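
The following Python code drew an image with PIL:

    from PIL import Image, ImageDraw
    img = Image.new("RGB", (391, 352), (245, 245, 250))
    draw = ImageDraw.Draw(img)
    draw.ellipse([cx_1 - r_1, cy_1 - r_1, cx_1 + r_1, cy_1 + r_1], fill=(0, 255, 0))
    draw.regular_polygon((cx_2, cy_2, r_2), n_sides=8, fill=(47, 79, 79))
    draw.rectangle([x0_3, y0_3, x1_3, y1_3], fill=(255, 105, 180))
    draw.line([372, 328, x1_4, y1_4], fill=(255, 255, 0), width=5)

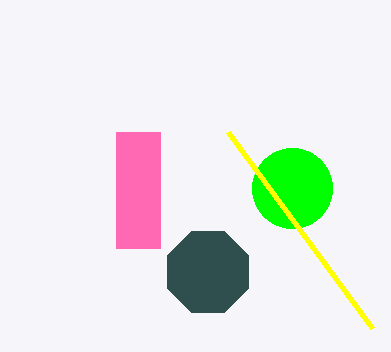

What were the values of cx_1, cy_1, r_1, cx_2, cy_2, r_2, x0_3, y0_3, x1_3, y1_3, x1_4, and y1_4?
cx_1 = 292; cy_1 = 188; r_1 = 40; cx_2 = 208; cy_2 = 272; r_2 = 44; x0_3 = 116; y0_3 = 132; x1_3 = 160; y1_3 = 248; x1_4 = 228; y1_4 = 132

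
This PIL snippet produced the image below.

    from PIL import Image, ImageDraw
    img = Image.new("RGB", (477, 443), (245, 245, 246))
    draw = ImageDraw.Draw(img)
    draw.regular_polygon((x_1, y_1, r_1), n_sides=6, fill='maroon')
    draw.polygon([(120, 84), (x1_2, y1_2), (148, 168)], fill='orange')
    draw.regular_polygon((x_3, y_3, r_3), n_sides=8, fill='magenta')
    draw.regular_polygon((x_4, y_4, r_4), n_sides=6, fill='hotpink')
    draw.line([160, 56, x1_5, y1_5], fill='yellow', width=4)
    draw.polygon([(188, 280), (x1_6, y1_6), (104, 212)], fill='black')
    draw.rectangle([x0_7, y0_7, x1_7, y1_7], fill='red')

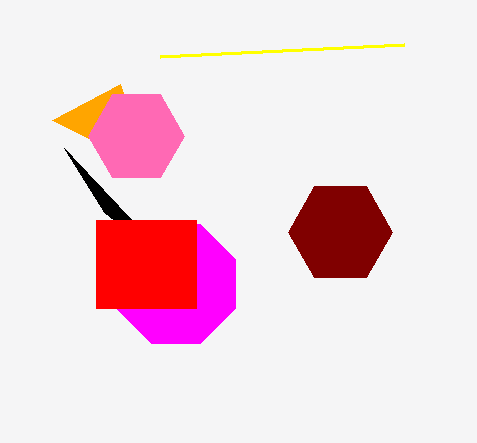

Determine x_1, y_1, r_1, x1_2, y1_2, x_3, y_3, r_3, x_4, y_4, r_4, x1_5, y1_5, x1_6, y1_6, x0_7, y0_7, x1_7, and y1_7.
x_1 = 340, y_1 = 232, r_1 = 52, x1_2 = 52, y1_2 = 120, x_3 = 176, y_3 = 284, r_3 = 64, x_4 = 136, y_4 = 136, r_4 = 48, x1_5 = 404, y1_5 = 44, x1_6 = 64, y1_6 = 148, x0_7 = 96, y0_7 = 220, x1_7 = 196, y1_7 = 308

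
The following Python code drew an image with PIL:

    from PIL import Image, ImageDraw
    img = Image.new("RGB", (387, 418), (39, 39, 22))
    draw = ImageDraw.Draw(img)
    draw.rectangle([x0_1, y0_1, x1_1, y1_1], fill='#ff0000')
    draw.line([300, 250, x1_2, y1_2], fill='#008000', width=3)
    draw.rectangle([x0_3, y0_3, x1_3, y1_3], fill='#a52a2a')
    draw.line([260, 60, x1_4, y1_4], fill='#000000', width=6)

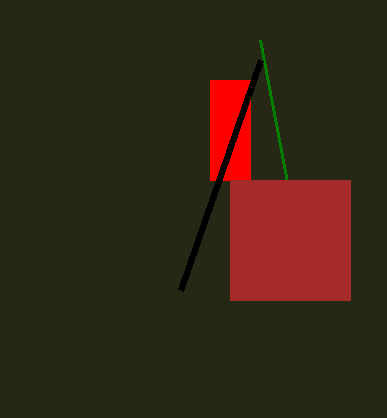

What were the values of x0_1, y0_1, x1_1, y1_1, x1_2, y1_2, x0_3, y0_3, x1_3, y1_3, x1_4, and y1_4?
x0_1 = 210; y0_1 = 80; x1_1 = 250; y1_1 = 180; x1_2 = 260; y1_2 = 40; x0_3 = 230; y0_3 = 180; x1_3 = 350; y1_3 = 300; x1_4 = 180; y1_4 = 290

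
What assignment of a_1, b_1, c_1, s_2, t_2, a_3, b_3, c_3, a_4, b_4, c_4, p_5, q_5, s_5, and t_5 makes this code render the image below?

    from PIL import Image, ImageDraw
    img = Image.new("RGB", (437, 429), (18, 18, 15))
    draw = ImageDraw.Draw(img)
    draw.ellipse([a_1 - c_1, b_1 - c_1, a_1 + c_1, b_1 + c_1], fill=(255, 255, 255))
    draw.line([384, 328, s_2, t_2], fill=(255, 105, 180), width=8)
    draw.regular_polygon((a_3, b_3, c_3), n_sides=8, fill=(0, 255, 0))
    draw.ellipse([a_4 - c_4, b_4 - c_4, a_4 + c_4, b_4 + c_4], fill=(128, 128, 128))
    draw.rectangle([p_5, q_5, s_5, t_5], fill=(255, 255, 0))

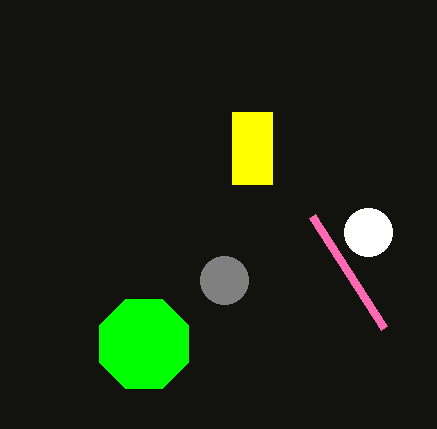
a_1 = 368; b_1 = 232; c_1 = 24; s_2 = 312; t_2 = 216; a_3 = 144; b_3 = 344; c_3 = 48; a_4 = 224; b_4 = 280; c_4 = 24; p_5 = 232; q_5 = 112; s_5 = 272; t_5 = 184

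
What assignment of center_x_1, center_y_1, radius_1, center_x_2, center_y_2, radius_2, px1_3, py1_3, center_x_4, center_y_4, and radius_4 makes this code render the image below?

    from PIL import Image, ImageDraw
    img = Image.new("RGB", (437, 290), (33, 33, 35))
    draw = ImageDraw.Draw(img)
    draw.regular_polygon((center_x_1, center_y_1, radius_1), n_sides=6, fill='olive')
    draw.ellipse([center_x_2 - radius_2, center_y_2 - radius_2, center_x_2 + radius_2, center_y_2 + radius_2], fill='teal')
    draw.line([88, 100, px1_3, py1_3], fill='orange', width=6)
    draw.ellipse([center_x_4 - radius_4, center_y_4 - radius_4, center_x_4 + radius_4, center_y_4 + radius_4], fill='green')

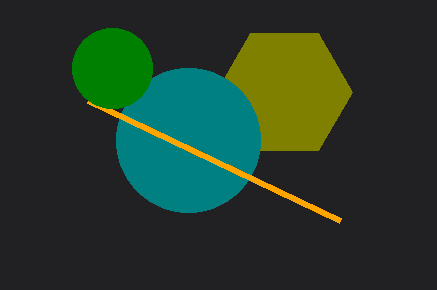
center_x_1 = 284, center_y_1 = 92, radius_1 = 68, center_x_2 = 188, center_y_2 = 140, radius_2 = 72, px1_3 = 340, py1_3 = 220, center_x_4 = 112, center_y_4 = 68, radius_4 = 40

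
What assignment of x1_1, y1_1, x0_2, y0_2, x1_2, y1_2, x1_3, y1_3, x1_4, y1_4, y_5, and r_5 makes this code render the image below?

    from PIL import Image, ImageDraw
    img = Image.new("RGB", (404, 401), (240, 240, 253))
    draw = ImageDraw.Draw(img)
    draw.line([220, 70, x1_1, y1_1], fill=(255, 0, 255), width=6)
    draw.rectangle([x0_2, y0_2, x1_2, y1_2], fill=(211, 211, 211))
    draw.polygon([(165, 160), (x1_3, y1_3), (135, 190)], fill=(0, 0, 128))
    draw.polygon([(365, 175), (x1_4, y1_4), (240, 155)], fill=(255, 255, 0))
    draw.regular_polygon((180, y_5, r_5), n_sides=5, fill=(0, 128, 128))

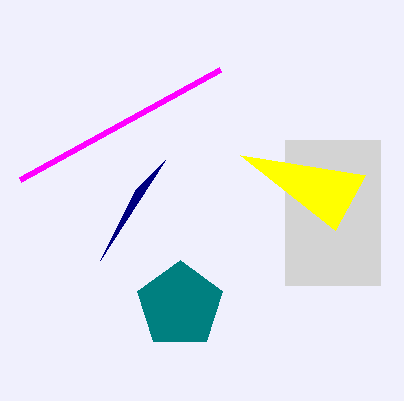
x1_1 = 20; y1_1 = 180; x0_2 = 285; y0_2 = 140; x1_2 = 380; y1_2 = 285; x1_3 = 100; y1_3 = 260; x1_4 = 335; y1_4 = 230; y_5 = 305; r_5 = 45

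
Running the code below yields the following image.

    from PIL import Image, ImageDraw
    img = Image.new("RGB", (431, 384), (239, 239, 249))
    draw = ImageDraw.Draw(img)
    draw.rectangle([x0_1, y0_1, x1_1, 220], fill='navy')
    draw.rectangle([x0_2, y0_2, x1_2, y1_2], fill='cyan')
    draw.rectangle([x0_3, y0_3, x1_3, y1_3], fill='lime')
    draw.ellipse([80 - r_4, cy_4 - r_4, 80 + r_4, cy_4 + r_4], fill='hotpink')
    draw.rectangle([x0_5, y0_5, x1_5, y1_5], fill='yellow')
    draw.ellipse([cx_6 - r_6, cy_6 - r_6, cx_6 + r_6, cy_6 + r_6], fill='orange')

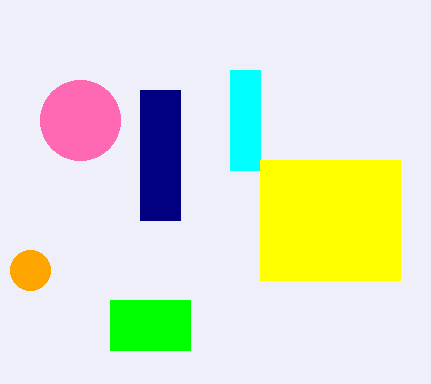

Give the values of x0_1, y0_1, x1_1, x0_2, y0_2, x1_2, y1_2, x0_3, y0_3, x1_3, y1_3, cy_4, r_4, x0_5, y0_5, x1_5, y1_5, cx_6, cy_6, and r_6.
x0_1 = 140, y0_1 = 90, x1_1 = 180, x0_2 = 230, y0_2 = 70, x1_2 = 260, y1_2 = 170, x0_3 = 110, y0_3 = 300, x1_3 = 190, y1_3 = 350, cy_4 = 120, r_4 = 40, x0_5 = 260, y0_5 = 160, x1_5 = 400, y1_5 = 280, cx_6 = 30, cy_6 = 270, r_6 = 20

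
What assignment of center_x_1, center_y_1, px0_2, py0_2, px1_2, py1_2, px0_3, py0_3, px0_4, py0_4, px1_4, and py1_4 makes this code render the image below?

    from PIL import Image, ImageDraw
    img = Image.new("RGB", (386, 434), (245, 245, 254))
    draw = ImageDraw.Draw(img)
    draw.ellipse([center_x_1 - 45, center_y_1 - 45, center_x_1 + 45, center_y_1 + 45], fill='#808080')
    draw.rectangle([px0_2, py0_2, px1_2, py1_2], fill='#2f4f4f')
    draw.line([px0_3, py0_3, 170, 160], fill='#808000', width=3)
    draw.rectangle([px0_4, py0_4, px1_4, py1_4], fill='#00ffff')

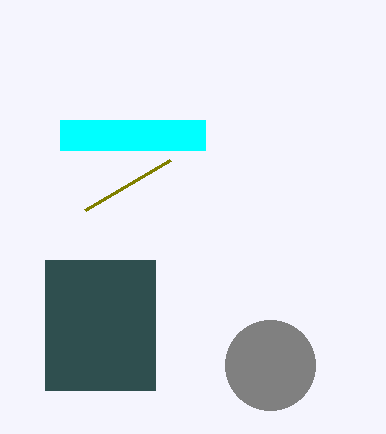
center_x_1 = 270
center_y_1 = 365
px0_2 = 45
py0_2 = 260
px1_2 = 155
py1_2 = 390
px0_3 = 85
py0_3 = 210
px0_4 = 60
py0_4 = 120
px1_4 = 205
py1_4 = 150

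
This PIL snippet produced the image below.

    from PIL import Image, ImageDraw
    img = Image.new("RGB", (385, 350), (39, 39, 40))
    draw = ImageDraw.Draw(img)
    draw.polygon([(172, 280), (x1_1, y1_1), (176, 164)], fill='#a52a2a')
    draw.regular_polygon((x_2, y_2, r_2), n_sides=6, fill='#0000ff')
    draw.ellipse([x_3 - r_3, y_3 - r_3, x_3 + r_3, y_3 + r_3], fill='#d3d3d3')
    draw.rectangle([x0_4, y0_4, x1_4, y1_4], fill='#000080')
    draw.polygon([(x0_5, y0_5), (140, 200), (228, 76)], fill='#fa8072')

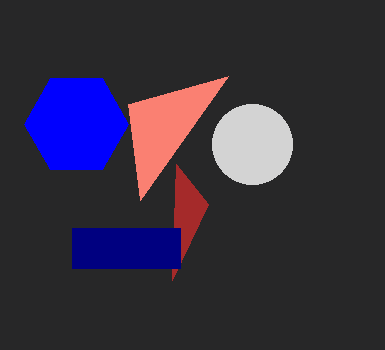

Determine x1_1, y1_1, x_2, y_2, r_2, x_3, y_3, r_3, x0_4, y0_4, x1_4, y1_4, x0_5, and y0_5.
x1_1 = 208
y1_1 = 204
x_2 = 76
y_2 = 124
r_2 = 52
x_3 = 252
y_3 = 144
r_3 = 40
x0_4 = 72
y0_4 = 228
x1_4 = 180
y1_4 = 268
x0_5 = 128
y0_5 = 104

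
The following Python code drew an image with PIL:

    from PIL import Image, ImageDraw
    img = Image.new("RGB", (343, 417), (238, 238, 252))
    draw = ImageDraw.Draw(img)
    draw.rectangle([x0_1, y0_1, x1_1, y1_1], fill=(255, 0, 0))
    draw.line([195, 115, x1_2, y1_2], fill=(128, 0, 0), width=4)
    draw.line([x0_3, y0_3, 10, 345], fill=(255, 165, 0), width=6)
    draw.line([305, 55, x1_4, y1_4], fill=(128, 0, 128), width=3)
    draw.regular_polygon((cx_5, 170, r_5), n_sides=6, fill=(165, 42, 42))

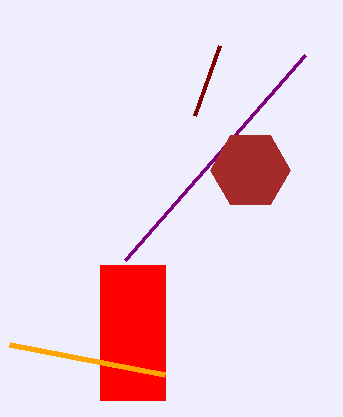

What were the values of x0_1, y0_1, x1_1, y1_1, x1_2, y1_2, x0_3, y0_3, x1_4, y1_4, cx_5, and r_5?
x0_1 = 100; y0_1 = 265; x1_1 = 165; y1_1 = 400; x1_2 = 220; y1_2 = 45; x0_3 = 165; y0_3 = 375; x1_4 = 125; y1_4 = 260; cx_5 = 250; r_5 = 40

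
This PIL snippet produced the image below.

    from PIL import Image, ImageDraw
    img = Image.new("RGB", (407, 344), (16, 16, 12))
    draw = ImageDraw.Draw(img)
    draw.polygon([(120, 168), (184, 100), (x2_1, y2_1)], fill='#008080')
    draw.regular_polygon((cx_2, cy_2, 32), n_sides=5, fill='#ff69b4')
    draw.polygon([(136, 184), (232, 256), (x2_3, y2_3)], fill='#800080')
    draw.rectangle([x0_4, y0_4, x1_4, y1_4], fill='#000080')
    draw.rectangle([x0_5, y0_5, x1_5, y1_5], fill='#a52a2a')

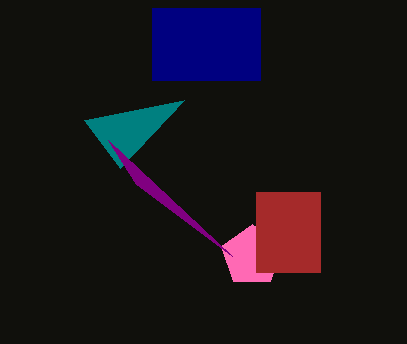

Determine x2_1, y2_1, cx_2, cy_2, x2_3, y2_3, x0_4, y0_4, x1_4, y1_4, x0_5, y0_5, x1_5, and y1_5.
x2_1 = 84
y2_1 = 120
cx_2 = 252
cy_2 = 256
x2_3 = 108
y2_3 = 140
x0_4 = 152
y0_4 = 8
x1_4 = 260
y1_4 = 80
x0_5 = 256
y0_5 = 192
x1_5 = 320
y1_5 = 272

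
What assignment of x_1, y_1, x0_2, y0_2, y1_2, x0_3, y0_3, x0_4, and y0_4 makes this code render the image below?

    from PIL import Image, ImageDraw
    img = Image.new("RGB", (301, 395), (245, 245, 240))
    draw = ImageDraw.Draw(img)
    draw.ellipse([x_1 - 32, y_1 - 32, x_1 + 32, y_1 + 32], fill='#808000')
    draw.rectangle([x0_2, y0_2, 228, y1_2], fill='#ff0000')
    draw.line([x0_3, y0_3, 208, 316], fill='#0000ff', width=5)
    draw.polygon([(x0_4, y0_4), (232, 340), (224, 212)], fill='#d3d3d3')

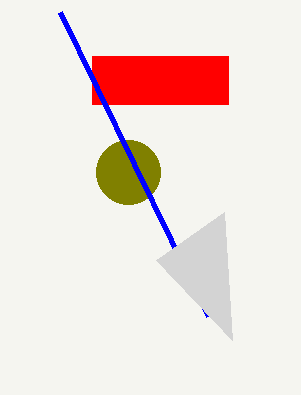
x_1 = 128, y_1 = 172, x0_2 = 92, y0_2 = 56, y1_2 = 104, x0_3 = 60, y0_3 = 12, x0_4 = 156, y0_4 = 260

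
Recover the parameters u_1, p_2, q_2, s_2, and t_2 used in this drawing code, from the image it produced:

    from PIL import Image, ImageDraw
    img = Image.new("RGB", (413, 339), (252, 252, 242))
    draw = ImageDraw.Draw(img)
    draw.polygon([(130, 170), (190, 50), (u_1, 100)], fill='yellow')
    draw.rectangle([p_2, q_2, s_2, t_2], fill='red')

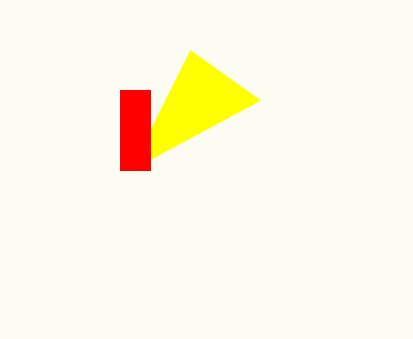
u_1 = 260
p_2 = 120
q_2 = 90
s_2 = 150
t_2 = 170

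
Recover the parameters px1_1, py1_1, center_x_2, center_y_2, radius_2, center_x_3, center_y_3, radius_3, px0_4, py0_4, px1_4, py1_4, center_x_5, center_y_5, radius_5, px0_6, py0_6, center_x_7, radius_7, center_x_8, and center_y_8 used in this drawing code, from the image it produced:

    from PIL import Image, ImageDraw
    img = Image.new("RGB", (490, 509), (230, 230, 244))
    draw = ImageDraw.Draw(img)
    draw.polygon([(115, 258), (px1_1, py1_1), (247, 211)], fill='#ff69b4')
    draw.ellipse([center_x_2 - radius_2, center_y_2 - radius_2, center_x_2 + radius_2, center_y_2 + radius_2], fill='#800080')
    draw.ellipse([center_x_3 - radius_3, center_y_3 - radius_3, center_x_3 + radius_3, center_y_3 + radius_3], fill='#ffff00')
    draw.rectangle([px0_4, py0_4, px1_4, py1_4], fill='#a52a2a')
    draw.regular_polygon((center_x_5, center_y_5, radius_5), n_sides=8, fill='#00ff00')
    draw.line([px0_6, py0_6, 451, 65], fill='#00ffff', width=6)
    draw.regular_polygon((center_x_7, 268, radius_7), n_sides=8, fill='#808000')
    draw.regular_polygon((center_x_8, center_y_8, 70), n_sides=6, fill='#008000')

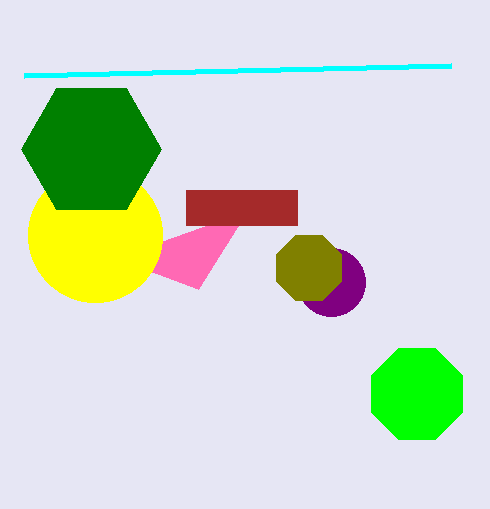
px1_1 = 198; py1_1 = 289; center_x_2 = 331; center_y_2 = 282; radius_2 = 34; center_x_3 = 95; center_y_3 = 235; radius_3 = 67; px0_4 = 186; py0_4 = 190; px1_4 = 297; py1_4 = 225; center_x_5 = 417; center_y_5 = 394; radius_5 = 49; px0_6 = 24; py0_6 = 75; center_x_7 = 309; radius_7 = 35; center_x_8 = 91; center_y_8 = 149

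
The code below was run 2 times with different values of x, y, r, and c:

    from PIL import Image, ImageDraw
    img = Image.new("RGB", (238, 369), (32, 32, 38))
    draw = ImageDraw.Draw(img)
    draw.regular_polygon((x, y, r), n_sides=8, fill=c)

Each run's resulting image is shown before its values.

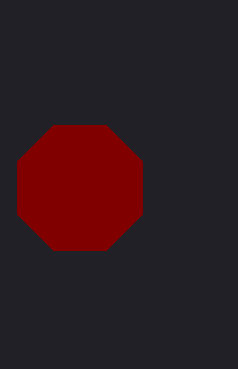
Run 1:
x = 80, y = 188, r = 68, c = 'maroon'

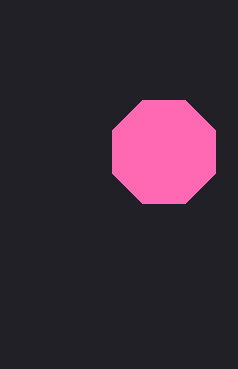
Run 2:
x = 164, y = 152, r = 56, c = 'hotpink'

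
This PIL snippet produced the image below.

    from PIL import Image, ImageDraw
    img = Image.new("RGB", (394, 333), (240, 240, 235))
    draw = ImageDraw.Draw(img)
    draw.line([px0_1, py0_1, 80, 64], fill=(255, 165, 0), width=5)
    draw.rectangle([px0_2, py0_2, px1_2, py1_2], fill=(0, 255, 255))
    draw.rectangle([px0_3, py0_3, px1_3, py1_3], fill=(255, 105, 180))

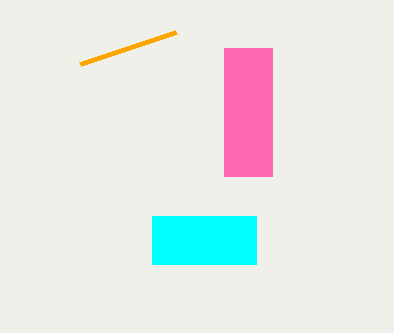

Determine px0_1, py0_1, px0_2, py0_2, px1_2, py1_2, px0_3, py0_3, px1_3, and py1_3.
px0_1 = 176; py0_1 = 32; px0_2 = 152; py0_2 = 216; px1_2 = 256; py1_2 = 264; px0_3 = 224; py0_3 = 48; px1_3 = 272; py1_3 = 176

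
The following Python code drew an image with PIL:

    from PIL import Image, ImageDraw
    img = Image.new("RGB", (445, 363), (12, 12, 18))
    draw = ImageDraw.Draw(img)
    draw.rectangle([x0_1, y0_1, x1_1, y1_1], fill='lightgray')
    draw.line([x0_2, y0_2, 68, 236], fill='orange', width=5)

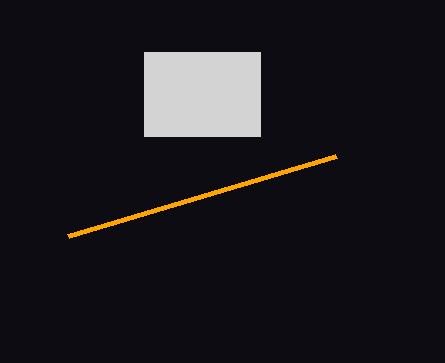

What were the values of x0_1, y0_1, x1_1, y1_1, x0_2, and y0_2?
x0_1 = 144, y0_1 = 52, x1_1 = 260, y1_1 = 136, x0_2 = 336, y0_2 = 156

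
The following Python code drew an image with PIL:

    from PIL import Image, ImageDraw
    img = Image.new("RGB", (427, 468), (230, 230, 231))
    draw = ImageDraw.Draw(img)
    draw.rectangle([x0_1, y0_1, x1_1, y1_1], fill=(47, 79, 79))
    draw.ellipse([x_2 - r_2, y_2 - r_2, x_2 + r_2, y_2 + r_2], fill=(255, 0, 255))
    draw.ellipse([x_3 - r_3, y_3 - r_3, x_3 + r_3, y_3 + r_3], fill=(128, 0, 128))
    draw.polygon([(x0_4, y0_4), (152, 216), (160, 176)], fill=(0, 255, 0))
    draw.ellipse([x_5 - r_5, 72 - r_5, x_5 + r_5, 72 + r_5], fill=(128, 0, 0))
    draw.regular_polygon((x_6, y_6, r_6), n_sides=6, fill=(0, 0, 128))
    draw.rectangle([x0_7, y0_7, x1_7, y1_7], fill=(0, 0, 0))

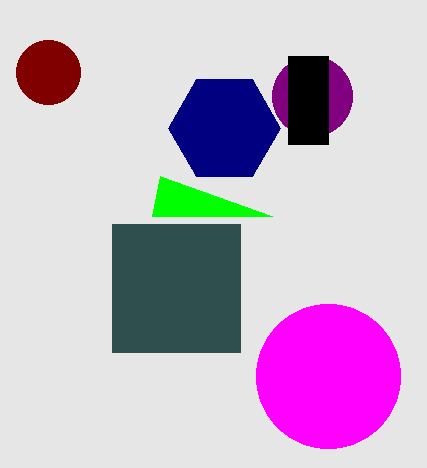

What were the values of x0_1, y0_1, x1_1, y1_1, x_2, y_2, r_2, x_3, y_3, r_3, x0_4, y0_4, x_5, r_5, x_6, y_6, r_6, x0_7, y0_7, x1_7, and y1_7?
x0_1 = 112; y0_1 = 224; x1_1 = 240; y1_1 = 352; x_2 = 328; y_2 = 376; r_2 = 72; x_3 = 312; y_3 = 96; r_3 = 40; x0_4 = 272; y0_4 = 216; x_5 = 48; r_5 = 32; x_6 = 224; y_6 = 128; r_6 = 56; x0_7 = 288; y0_7 = 56; x1_7 = 328; y1_7 = 144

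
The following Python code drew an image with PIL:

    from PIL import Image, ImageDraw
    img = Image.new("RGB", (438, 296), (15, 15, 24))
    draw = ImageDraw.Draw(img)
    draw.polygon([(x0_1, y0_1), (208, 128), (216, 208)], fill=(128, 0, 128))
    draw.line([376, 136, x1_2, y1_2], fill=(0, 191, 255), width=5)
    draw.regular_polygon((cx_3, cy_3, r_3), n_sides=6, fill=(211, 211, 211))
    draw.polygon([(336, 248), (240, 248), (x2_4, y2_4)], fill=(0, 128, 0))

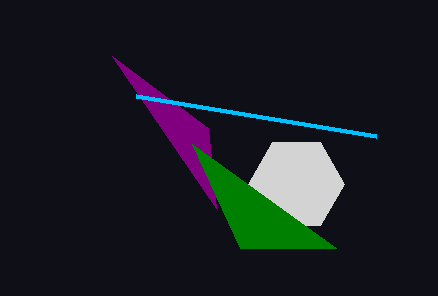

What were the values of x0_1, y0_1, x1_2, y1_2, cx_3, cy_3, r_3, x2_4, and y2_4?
x0_1 = 112, y0_1 = 56, x1_2 = 136, y1_2 = 96, cx_3 = 296, cy_3 = 184, r_3 = 48, x2_4 = 192, y2_4 = 144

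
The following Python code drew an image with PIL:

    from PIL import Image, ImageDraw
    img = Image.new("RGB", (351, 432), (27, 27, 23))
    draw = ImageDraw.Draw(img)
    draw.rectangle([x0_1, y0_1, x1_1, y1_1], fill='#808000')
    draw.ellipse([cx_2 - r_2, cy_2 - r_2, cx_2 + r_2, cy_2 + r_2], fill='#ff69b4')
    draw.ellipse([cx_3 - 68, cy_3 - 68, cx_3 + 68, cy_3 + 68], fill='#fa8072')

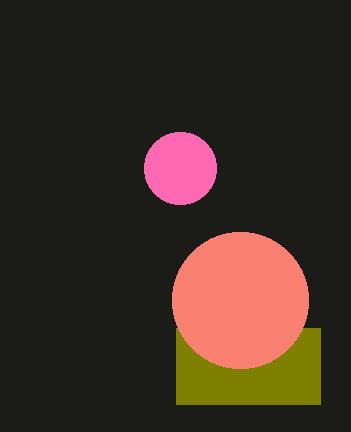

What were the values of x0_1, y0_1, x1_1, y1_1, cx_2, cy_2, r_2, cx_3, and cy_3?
x0_1 = 176
y0_1 = 328
x1_1 = 320
y1_1 = 404
cx_2 = 180
cy_2 = 168
r_2 = 36
cx_3 = 240
cy_3 = 300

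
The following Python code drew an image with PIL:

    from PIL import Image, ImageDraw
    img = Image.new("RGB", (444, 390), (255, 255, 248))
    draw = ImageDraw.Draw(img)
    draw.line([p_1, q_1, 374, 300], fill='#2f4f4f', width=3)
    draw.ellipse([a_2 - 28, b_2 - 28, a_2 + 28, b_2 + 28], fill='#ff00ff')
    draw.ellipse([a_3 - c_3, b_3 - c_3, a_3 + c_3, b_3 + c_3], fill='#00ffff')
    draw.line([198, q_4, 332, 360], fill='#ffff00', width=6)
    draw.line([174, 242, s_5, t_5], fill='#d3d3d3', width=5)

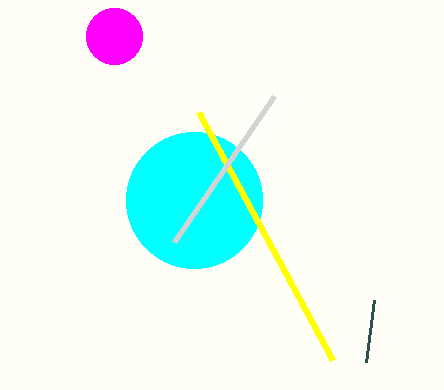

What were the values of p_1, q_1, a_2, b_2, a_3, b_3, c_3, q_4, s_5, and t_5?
p_1 = 366
q_1 = 362
a_2 = 114
b_2 = 36
a_3 = 194
b_3 = 200
c_3 = 68
q_4 = 112
s_5 = 274
t_5 = 96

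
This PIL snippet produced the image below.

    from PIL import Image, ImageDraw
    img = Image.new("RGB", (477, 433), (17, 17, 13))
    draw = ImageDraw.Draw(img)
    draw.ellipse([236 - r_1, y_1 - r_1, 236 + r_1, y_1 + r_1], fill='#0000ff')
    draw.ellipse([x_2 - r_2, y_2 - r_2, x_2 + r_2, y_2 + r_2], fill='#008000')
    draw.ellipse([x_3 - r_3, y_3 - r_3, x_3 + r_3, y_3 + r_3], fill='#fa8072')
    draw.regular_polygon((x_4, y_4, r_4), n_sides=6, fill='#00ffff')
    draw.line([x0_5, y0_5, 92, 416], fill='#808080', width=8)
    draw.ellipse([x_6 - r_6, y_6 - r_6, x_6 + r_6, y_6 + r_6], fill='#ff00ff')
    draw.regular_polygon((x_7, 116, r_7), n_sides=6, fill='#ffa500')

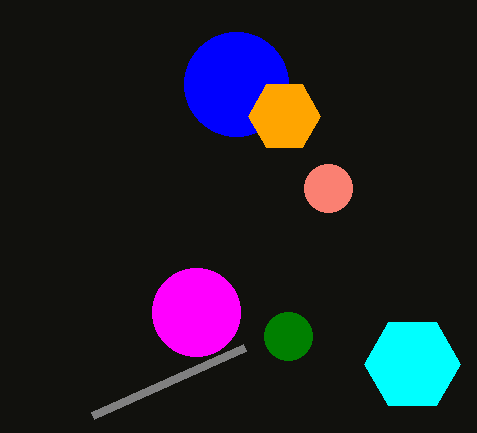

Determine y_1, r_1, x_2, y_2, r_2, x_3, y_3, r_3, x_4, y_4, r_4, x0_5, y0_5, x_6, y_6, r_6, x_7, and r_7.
y_1 = 84, r_1 = 52, x_2 = 288, y_2 = 336, r_2 = 24, x_3 = 328, y_3 = 188, r_3 = 24, x_4 = 412, y_4 = 364, r_4 = 48, x0_5 = 244, y0_5 = 348, x_6 = 196, y_6 = 312, r_6 = 44, x_7 = 284, r_7 = 36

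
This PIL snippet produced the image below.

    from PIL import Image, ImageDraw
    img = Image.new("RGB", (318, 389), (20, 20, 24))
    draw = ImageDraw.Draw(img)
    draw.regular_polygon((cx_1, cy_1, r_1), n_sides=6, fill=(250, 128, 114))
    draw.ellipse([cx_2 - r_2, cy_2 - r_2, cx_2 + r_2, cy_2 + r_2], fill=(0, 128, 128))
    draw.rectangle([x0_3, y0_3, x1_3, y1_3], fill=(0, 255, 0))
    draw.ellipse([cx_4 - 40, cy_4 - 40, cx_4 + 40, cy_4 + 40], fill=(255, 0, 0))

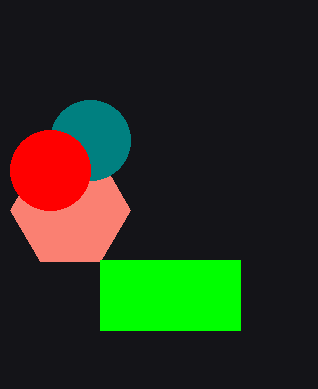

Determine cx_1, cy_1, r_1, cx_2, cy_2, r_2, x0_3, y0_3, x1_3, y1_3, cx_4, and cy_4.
cx_1 = 70, cy_1 = 210, r_1 = 60, cx_2 = 90, cy_2 = 140, r_2 = 40, x0_3 = 100, y0_3 = 260, x1_3 = 240, y1_3 = 330, cx_4 = 50, cy_4 = 170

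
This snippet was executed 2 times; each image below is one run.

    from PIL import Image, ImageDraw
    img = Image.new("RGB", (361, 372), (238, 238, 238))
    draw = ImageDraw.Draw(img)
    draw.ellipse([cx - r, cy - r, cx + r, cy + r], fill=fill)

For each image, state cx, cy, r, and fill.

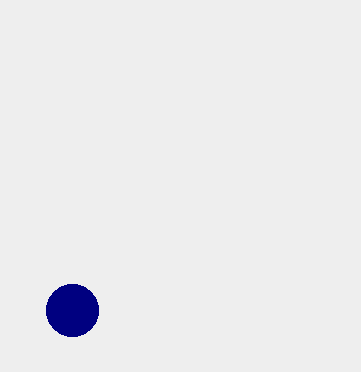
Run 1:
cx = 72; cy = 310; r = 26; fill = 'navy'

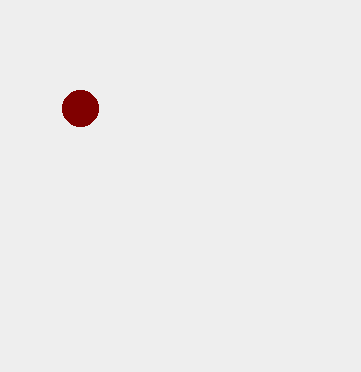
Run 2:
cx = 80; cy = 108; r = 18; fill = 'maroon'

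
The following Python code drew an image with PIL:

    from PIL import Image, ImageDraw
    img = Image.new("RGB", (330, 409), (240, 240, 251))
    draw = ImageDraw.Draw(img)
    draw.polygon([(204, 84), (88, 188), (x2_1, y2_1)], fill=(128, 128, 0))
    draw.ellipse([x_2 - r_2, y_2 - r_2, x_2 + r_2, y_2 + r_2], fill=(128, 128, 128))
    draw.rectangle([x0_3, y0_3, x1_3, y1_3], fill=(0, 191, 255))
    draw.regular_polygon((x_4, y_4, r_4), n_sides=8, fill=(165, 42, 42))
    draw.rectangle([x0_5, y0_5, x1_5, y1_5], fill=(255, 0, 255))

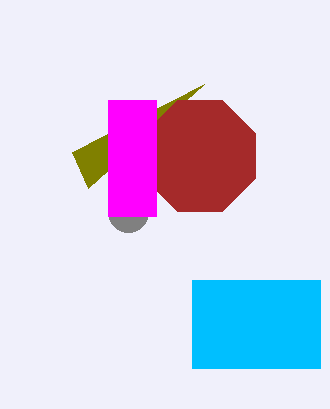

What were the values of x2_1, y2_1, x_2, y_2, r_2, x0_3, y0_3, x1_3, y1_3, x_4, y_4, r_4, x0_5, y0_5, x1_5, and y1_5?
x2_1 = 72, y2_1 = 152, x_2 = 128, y_2 = 212, r_2 = 20, x0_3 = 192, y0_3 = 280, x1_3 = 320, y1_3 = 368, x_4 = 200, y_4 = 156, r_4 = 60, x0_5 = 108, y0_5 = 100, x1_5 = 156, y1_5 = 216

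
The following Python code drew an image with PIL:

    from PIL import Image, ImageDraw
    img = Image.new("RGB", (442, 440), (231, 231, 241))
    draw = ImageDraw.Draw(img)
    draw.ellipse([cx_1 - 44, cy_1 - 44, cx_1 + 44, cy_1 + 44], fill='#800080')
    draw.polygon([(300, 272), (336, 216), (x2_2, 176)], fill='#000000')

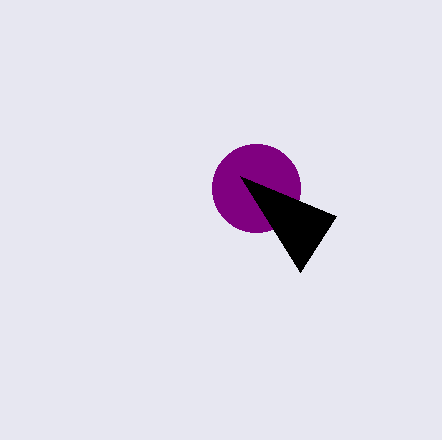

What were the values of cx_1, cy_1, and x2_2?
cx_1 = 256; cy_1 = 188; x2_2 = 240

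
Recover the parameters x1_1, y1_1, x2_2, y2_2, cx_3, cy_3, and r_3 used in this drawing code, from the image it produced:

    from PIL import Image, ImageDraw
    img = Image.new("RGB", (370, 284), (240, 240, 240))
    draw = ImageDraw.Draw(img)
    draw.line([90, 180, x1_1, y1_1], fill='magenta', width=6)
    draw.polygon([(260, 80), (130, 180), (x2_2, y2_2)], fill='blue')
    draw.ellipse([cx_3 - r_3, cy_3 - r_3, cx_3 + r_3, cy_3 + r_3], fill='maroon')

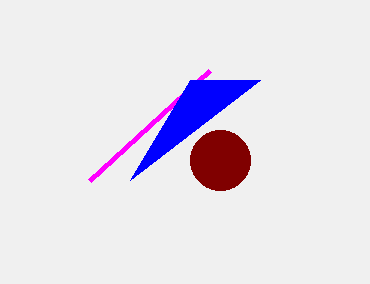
x1_1 = 210, y1_1 = 70, x2_2 = 190, y2_2 = 80, cx_3 = 220, cy_3 = 160, r_3 = 30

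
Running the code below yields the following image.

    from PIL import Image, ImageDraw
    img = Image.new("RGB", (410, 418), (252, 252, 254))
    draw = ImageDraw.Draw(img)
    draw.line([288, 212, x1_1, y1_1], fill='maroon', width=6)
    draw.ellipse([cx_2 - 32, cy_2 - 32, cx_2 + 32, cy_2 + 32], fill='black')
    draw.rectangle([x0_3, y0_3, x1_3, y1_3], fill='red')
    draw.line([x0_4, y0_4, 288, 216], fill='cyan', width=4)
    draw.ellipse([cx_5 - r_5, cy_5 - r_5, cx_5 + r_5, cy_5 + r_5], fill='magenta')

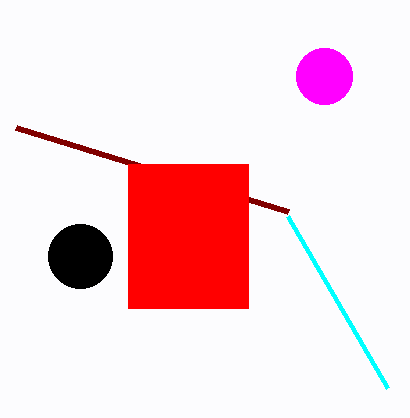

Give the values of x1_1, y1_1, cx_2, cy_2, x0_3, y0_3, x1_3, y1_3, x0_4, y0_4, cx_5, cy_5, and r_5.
x1_1 = 16, y1_1 = 128, cx_2 = 80, cy_2 = 256, x0_3 = 128, y0_3 = 164, x1_3 = 248, y1_3 = 308, x0_4 = 388, y0_4 = 388, cx_5 = 324, cy_5 = 76, r_5 = 28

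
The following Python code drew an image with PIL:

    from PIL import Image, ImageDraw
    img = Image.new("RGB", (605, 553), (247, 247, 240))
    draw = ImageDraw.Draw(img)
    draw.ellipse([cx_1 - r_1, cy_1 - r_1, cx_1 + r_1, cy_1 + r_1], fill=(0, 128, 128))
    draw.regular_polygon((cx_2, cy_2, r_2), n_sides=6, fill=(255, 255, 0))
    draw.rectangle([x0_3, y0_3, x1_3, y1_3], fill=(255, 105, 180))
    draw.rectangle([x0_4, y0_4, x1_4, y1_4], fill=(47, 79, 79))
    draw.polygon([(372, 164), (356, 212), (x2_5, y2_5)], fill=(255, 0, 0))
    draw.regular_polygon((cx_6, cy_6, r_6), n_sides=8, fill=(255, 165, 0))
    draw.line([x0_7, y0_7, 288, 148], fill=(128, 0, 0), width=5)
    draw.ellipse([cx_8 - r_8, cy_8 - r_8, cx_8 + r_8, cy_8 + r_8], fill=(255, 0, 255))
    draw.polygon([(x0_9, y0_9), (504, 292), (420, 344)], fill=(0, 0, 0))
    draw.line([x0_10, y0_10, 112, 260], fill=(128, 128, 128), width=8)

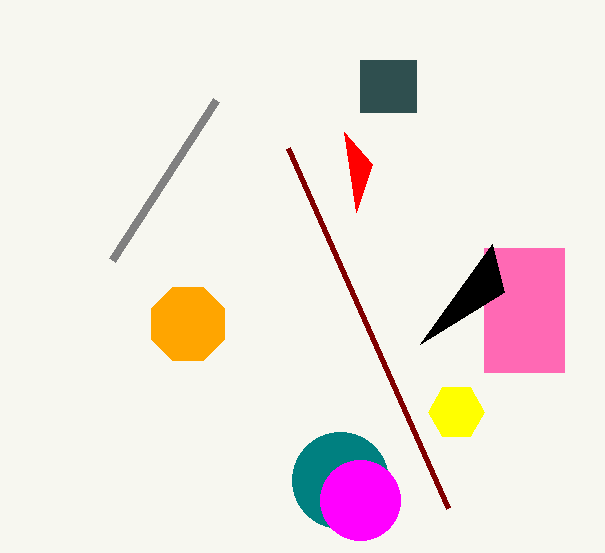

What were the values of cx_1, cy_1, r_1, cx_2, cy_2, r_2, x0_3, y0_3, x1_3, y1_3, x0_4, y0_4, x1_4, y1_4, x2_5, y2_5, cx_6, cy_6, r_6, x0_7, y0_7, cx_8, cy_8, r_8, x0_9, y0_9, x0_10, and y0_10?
cx_1 = 340, cy_1 = 480, r_1 = 48, cx_2 = 456, cy_2 = 412, r_2 = 28, x0_3 = 484, y0_3 = 248, x1_3 = 564, y1_3 = 372, x0_4 = 360, y0_4 = 60, x1_4 = 416, y1_4 = 112, x2_5 = 344, y2_5 = 132, cx_6 = 188, cy_6 = 324, r_6 = 40, x0_7 = 448, y0_7 = 508, cx_8 = 360, cy_8 = 500, r_8 = 40, x0_9 = 492, y0_9 = 244, x0_10 = 216, y0_10 = 100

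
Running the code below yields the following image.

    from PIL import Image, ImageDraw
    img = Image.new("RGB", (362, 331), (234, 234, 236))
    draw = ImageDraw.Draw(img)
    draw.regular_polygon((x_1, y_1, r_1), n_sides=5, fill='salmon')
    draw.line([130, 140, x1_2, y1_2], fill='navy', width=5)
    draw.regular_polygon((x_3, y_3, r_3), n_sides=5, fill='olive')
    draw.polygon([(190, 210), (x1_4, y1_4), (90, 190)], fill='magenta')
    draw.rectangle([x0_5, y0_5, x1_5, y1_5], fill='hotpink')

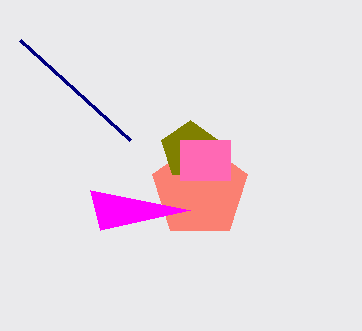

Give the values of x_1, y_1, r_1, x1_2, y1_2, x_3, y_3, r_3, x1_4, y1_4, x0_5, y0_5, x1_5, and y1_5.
x_1 = 200, y_1 = 190, r_1 = 50, x1_2 = 20, y1_2 = 40, x_3 = 190, y_3 = 150, r_3 = 30, x1_4 = 100, y1_4 = 230, x0_5 = 180, y0_5 = 140, x1_5 = 230, y1_5 = 180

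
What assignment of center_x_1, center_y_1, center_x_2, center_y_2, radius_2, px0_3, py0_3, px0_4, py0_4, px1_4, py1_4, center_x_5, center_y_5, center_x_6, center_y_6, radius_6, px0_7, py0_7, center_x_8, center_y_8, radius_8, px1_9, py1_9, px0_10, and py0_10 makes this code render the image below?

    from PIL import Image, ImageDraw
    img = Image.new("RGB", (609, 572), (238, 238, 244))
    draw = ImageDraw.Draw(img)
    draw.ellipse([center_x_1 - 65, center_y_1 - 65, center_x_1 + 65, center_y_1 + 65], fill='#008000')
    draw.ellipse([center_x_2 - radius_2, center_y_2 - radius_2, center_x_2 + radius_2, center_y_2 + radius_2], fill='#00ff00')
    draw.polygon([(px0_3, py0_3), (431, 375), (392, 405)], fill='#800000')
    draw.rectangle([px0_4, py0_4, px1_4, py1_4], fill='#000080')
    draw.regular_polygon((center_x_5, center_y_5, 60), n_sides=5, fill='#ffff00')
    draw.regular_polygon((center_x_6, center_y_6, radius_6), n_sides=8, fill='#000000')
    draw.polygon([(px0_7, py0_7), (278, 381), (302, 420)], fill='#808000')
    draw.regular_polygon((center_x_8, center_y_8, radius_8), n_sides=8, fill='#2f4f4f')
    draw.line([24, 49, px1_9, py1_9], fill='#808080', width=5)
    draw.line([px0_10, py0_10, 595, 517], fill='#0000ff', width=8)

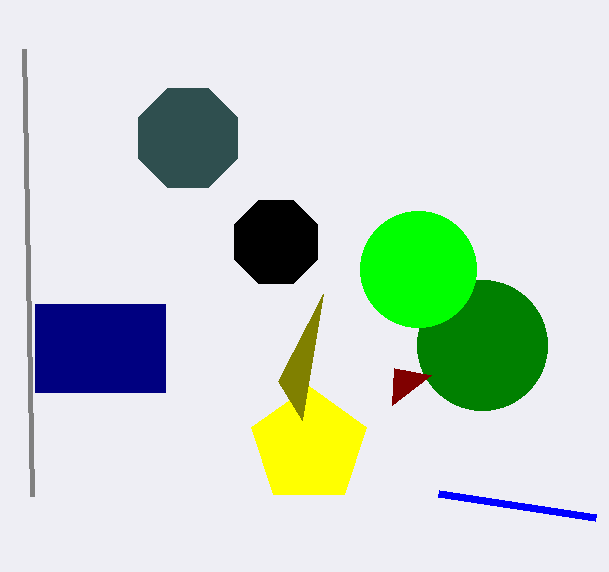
center_x_1 = 482; center_y_1 = 345; center_x_2 = 418; center_y_2 = 269; radius_2 = 58; px0_3 = 394; py0_3 = 368; px0_4 = 35; py0_4 = 304; px1_4 = 165; py1_4 = 392; center_x_5 = 309; center_y_5 = 446; center_x_6 = 276; center_y_6 = 242; radius_6 = 45; px0_7 = 323; py0_7 = 294; center_x_8 = 188; center_y_8 = 138; radius_8 = 54; px1_9 = 32; py1_9 = 496; px0_10 = 438; py0_10 = 493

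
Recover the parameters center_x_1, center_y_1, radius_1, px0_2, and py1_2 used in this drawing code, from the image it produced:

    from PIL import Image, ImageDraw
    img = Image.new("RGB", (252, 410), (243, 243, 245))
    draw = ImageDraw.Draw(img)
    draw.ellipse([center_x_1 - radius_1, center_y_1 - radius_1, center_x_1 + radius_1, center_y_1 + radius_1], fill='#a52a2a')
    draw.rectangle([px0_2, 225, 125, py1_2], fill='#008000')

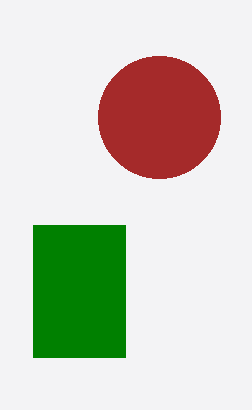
center_x_1 = 159
center_y_1 = 117
radius_1 = 61
px0_2 = 33
py1_2 = 357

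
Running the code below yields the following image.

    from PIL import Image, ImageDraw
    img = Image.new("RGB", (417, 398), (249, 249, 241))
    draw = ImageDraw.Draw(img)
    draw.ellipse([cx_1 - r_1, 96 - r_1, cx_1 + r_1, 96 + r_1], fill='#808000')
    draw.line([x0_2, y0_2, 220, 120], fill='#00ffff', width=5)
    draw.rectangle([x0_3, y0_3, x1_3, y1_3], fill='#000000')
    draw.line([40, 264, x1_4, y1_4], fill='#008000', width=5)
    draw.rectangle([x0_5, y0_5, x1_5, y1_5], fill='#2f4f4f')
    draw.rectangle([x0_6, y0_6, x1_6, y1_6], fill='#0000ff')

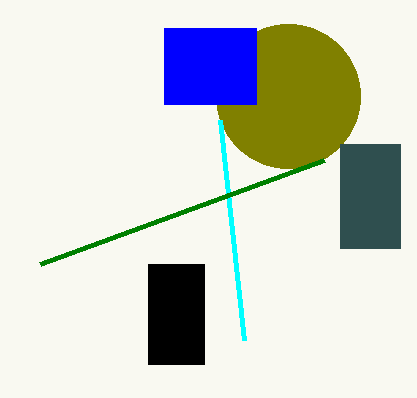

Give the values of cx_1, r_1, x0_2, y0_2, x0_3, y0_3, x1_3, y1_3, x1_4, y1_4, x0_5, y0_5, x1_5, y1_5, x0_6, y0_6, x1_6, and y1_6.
cx_1 = 288
r_1 = 72
x0_2 = 244
y0_2 = 340
x0_3 = 148
y0_3 = 264
x1_3 = 204
y1_3 = 364
x1_4 = 324
y1_4 = 160
x0_5 = 340
y0_5 = 144
x1_5 = 400
y1_5 = 248
x0_6 = 164
y0_6 = 28
x1_6 = 256
y1_6 = 104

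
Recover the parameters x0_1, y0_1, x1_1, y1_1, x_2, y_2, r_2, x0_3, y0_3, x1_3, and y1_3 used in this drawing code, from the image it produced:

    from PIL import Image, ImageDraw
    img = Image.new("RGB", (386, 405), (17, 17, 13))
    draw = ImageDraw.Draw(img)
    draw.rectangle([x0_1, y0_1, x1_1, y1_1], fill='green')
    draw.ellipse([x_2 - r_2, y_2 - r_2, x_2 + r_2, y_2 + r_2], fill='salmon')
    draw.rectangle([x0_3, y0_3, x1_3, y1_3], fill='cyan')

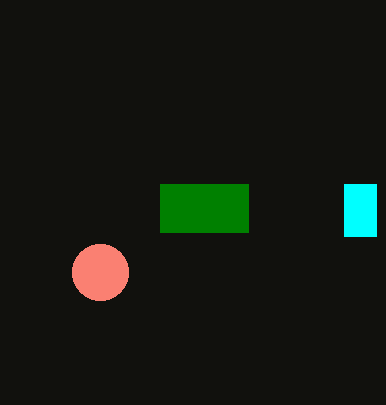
x0_1 = 160, y0_1 = 184, x1_1 = 248, y1_1 = 232, x_2 = 100, y_2 = 272, r_2 = 28, x0_3 = 344, y0_3 = 184, x1_3 = 376, y1_3 = 236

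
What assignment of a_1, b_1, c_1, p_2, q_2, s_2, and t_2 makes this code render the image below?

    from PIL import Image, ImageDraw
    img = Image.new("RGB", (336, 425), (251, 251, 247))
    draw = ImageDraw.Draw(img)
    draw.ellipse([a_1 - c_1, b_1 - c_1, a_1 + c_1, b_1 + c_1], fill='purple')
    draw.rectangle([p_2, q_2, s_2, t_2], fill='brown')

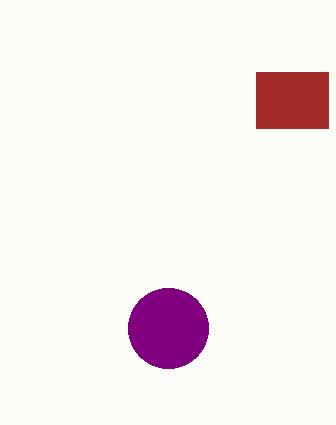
a_1 = 168, b_1 = 328, c_1 = 40, p_2 = 256, q_2 = 72, s_2 = 328, t_2 = 128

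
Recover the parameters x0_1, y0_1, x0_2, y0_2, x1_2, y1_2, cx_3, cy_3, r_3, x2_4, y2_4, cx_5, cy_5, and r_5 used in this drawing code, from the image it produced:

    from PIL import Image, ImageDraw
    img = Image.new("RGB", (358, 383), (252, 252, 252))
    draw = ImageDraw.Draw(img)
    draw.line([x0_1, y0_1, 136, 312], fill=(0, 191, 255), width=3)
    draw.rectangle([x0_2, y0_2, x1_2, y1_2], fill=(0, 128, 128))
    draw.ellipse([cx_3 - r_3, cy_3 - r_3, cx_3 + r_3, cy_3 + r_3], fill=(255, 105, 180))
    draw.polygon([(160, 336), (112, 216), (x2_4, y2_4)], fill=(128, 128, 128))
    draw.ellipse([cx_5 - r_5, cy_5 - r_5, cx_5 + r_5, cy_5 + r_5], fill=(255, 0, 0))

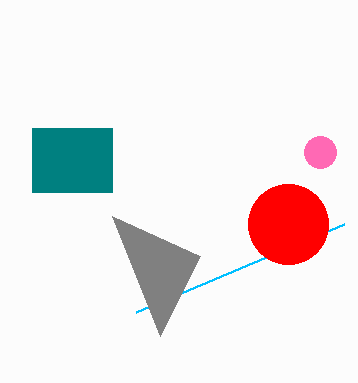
x0_1 = 344, y0_1 = 224, x0_2 = 32, y0_2 = 128, x1_2 = 112, y1_2 = 192, cx_3 = 320, cy_3 = 152, r_3 = 16, x2_4 = 200, y2_4 = 256, cx_5 = 288, cy_5 = 224, r_5 = 40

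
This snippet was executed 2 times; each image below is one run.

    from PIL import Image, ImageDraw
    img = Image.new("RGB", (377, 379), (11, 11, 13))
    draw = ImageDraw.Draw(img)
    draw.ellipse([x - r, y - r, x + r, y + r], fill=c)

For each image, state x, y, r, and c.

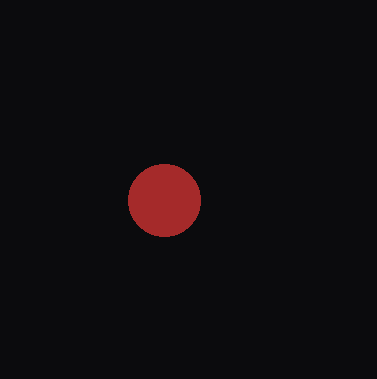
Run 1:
x = 164, y = 200, r = 36, c = 'brown'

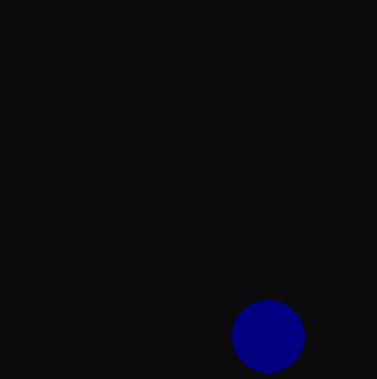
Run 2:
x = 268, y = 336, r = 36, c = 'navy'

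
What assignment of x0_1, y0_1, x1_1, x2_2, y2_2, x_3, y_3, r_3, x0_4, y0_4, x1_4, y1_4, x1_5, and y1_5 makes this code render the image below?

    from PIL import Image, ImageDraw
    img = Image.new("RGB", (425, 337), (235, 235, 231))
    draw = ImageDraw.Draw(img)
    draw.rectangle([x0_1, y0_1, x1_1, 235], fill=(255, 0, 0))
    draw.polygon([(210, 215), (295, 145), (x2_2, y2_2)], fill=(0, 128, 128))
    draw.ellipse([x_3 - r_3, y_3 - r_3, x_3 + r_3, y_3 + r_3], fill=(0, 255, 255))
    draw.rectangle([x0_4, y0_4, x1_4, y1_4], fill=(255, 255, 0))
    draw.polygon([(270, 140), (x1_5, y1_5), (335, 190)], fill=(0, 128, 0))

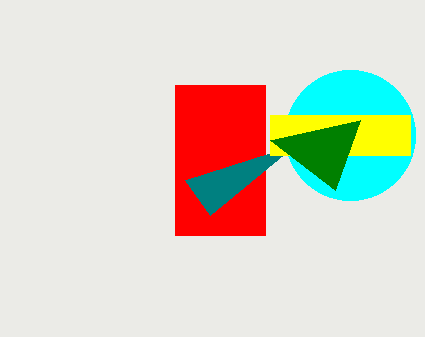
x0_1 = 175; y0_1 = 85; x1_1 = 265; x2_2 = 185; y2_2 = 180; x_3 = 350; y_3 = 135; r_3 = 65; x0_4 = 270; y0_4 = 115; x1_4 = 410; y1_4 = 155; x1_5 = 360; y1_5 = 120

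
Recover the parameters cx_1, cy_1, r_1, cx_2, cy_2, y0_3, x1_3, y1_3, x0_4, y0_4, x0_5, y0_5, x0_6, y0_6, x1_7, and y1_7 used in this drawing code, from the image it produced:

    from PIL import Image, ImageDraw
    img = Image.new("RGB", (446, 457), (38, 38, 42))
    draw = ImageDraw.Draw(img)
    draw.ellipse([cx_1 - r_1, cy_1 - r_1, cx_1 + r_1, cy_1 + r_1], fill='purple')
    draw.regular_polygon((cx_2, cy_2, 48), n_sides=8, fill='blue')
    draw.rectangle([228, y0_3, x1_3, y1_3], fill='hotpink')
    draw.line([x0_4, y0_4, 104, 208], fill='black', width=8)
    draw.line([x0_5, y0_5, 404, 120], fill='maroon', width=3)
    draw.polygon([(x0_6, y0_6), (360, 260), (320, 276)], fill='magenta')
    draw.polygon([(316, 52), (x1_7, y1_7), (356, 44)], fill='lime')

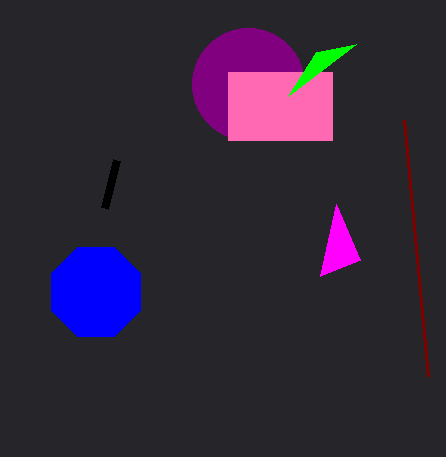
cx_1 = 248; cy_1 = 84; r_1 = 56; cx_2 = 96; cy_2 = 292; y0_3 = 72; x1_3 = 332; y1_3 = 140; x0_4 = 116; y0_4 = 160; x0_5 = 428; y0_5 = 376; x0_6 = 336; y0_6 = 204; x1_7 = 288; y1_7 = 96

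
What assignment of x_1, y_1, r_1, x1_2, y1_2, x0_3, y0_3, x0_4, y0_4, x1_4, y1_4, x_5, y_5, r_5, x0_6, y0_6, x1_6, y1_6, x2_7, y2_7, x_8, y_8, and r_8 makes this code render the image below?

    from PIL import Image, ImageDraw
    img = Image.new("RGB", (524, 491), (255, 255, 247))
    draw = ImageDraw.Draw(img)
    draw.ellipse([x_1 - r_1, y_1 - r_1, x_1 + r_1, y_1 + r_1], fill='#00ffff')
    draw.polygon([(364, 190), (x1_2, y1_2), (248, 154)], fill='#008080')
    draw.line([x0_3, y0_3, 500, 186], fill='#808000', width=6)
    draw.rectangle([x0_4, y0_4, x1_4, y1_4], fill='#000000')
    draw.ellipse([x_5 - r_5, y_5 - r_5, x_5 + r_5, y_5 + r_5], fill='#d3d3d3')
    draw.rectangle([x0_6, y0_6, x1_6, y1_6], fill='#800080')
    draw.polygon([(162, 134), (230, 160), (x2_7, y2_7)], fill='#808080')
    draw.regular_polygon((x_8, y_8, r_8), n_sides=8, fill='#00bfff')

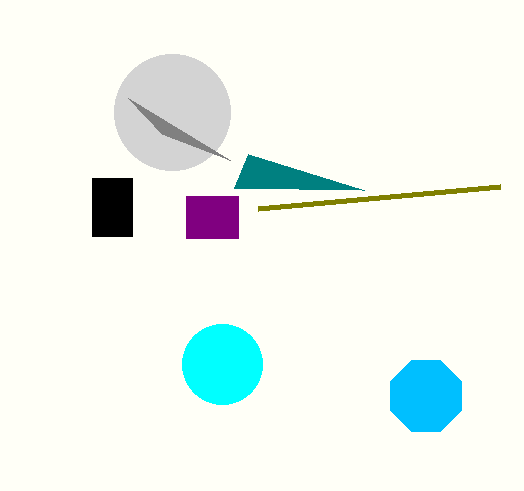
x_1 = 222; y_1 = 364; r_1 = 40; x1_2 = 234; y1_2 = 188; x0_3 = 258; y0_3 = 208; x0_4 = 92; y0_4 = 178; x1_4 = 132; y1_4 = 236; x_5 = 172; y_5 = 112; r_5 = 58; x0_6 = 186; y0_6 = 196; x1_6 = 238; y1_6 = 238; x2_7 = 128; y2_7 = 98; x_8 = 426; y_8 = 396; r_8 = 38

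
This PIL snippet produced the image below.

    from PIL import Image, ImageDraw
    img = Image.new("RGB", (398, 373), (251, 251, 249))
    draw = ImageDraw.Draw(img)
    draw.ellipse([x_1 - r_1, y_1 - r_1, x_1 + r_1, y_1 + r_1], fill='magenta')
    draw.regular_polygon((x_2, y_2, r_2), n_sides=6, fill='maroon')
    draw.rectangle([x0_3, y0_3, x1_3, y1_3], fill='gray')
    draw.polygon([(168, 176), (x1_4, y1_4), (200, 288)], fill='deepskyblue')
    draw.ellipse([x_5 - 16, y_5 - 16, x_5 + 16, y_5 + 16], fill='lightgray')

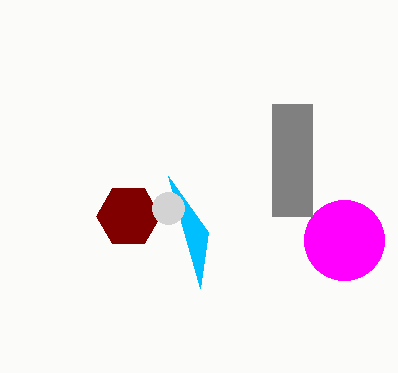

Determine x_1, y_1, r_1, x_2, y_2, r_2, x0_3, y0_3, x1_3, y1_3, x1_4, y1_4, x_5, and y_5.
x_1 = 344; y_1 = 240; r_1 = 40; x_2 = 128; y_2 = 216; r_2 = 32; x0_3 = 272; y0_3 = 104; x1_3 = 312; y1_3 = 216; x1_4 = 208; y1_4 = 232; x_5 = 168; y_5 = 208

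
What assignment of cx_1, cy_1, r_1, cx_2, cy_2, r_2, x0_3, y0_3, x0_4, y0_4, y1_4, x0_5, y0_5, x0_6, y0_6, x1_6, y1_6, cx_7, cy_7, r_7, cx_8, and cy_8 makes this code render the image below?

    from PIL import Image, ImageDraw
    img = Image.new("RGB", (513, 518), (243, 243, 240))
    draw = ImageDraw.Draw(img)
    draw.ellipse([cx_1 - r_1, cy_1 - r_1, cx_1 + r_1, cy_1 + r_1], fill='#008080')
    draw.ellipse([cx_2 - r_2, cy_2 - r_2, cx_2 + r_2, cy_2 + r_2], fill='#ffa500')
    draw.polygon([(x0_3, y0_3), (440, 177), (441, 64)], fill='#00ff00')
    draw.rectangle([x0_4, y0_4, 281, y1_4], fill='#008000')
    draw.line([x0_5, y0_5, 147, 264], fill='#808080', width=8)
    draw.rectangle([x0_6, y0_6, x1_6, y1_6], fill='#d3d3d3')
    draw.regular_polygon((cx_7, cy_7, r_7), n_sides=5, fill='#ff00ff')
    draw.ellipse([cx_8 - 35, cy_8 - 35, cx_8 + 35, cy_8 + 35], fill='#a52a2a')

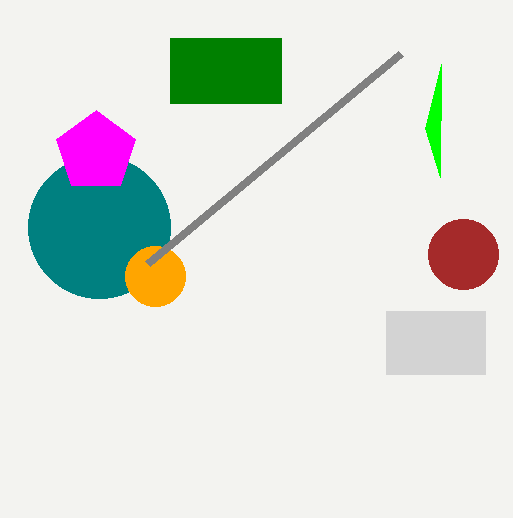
cx_1 = 99, cy_1 = 227, r_1 = 71, cx_2 = 155, cy_2 = 276, r_2 = 30, x0_3 = 425, y0_3 = 128, x0_4 = 170, y0_4 = 38, y1_4 = 103, x0_5 = 400, y0_5 = 54, x0_6 = 386, y0_6 = 311, x1_6 = 485, y1_6 = 374, cx_7 = 96, cy_7 = 152, r_7 = 42, cx_8 = 463, cy_8 = 254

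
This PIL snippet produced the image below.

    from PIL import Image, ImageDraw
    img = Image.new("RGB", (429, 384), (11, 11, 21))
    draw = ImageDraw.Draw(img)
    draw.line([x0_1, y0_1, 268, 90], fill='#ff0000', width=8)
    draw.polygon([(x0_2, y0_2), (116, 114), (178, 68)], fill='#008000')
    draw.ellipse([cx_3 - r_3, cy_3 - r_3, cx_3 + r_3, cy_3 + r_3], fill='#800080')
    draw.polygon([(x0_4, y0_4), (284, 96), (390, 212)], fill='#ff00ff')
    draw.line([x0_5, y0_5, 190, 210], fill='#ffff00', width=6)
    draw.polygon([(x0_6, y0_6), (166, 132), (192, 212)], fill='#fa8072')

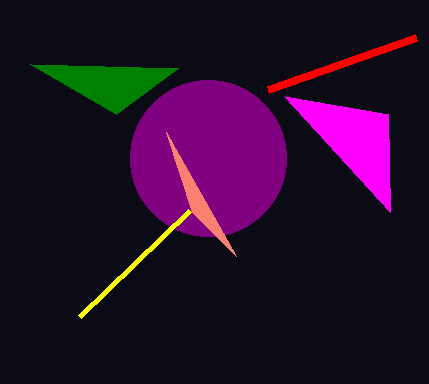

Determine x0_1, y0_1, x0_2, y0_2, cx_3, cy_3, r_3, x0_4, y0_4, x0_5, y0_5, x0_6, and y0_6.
x0_1 = 416, y0_1 = 38, x0_2 = 30, y0_2 = 64, cx_3 = 208, cy_3 = 158, r_3 = 78, x0_4 = 388, y0_4 = 114, x0_5 = 80, y0_5 = 316, x0_6 = 236, y0_6 = 256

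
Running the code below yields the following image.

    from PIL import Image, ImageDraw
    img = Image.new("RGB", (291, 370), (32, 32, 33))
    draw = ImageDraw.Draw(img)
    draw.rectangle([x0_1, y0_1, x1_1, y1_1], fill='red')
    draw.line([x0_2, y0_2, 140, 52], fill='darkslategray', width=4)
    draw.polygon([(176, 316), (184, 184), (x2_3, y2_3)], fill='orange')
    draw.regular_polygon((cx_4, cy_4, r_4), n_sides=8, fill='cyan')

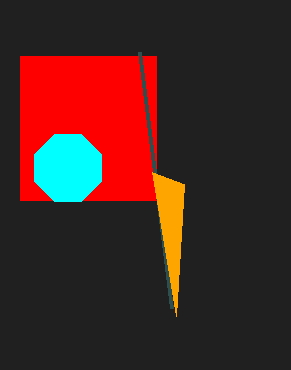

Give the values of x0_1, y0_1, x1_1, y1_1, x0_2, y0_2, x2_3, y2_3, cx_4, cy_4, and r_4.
x0_1 = 20
y0_1 = 56
x1_1 = 156
y1_1 = 200
x0_2 = 172
y0_2 = 308
x2_3 = 152
y2_3 = 172
cx_4 = 68
cy_4 = 168
r_4 = 36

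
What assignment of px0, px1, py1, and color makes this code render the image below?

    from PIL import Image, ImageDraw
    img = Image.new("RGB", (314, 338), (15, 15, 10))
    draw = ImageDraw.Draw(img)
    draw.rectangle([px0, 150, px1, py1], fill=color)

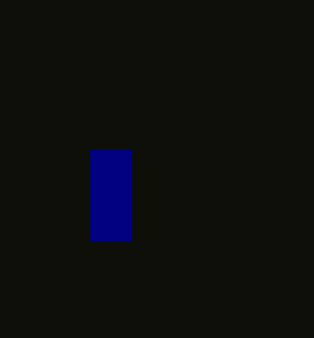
px0 = 90
px1 = 130
py1 = 240
color = 'navy'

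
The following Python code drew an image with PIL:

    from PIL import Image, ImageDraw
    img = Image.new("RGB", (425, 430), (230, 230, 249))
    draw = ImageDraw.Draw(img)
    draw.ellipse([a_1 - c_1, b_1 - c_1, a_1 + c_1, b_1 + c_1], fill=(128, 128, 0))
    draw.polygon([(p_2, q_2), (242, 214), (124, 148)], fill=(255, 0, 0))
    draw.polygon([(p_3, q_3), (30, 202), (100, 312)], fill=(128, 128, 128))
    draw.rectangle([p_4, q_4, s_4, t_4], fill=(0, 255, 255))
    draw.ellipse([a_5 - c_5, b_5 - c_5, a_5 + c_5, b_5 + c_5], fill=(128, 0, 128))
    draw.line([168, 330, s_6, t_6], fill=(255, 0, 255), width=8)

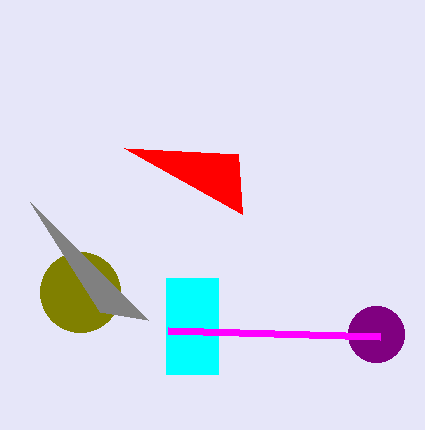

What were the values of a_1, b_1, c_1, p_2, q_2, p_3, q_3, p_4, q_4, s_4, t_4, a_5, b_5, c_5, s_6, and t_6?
a_1 = 80
b_1 = 292
c_1 = 40
p_2 = 238
q_2 = 154
p_3 = 148
q_3 = 320
p_4 = 166
q_4 = 278
s_4 = 218
t_4 = 374
a_5 = 376
b_5 = 334
c_5 = 28
s_6 = 380
t_6 = 336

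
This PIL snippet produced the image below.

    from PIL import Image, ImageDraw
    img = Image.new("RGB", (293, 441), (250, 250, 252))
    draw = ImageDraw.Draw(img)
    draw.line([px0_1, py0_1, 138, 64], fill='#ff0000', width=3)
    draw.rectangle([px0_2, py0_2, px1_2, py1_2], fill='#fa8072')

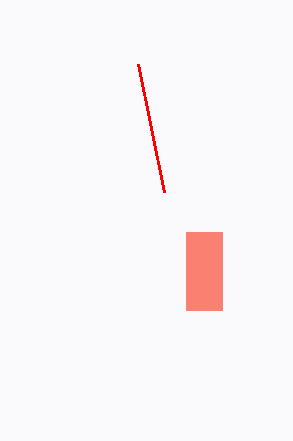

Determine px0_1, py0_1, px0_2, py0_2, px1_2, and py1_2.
px0_1 = 164
py0_1 = 192
px0_2 = 186
py0_2 = 232
px1_2 = 222
py1_2 = 310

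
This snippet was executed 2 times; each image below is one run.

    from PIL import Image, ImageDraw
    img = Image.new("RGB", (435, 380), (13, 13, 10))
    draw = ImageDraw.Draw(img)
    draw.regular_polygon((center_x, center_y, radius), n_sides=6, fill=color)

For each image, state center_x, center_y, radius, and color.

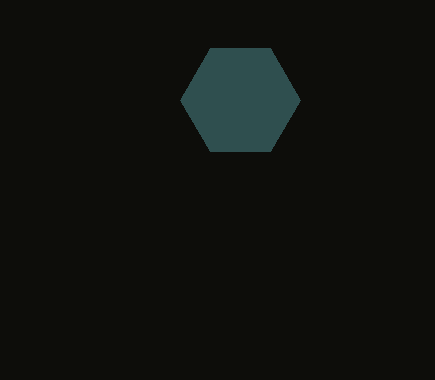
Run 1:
center_x = 240
center_y = 100
radius = 60
color = 'darkslategray'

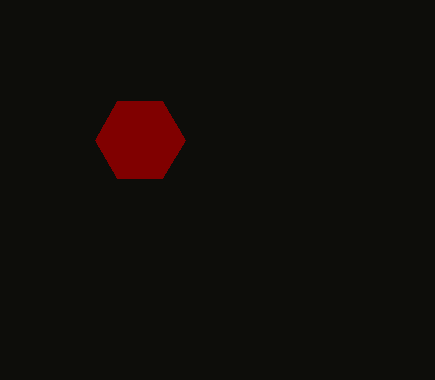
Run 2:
center_x = 140; center_y = 140; radius = 45; color = 'maroon'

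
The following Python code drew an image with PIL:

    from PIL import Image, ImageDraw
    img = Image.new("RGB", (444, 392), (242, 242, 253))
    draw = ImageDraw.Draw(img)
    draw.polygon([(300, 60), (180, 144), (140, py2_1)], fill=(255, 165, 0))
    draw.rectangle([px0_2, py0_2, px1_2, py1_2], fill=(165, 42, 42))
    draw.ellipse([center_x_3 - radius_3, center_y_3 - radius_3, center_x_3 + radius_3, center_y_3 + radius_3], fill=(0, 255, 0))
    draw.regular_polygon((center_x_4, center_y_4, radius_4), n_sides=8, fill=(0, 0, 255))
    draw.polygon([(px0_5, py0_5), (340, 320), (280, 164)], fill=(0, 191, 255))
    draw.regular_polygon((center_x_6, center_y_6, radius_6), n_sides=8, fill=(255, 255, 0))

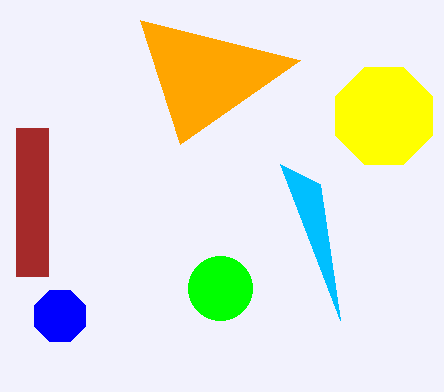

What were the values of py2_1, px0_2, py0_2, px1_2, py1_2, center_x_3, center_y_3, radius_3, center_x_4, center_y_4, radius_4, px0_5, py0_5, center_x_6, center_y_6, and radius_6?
py2_1 = 20
px0_2 = 16
py0_2 = 128
px1_2 = 48
py1_2 = 276
center_x_3 = 220
center_y_3 = 288
radius_3 = 32
center_x_4 = 60
center_y_4 = 316
radius_4 = 28
px0_5 = 320
py0_5 = 184
center_x_6 = 384
center_y_6 = 116
radius_6 = 52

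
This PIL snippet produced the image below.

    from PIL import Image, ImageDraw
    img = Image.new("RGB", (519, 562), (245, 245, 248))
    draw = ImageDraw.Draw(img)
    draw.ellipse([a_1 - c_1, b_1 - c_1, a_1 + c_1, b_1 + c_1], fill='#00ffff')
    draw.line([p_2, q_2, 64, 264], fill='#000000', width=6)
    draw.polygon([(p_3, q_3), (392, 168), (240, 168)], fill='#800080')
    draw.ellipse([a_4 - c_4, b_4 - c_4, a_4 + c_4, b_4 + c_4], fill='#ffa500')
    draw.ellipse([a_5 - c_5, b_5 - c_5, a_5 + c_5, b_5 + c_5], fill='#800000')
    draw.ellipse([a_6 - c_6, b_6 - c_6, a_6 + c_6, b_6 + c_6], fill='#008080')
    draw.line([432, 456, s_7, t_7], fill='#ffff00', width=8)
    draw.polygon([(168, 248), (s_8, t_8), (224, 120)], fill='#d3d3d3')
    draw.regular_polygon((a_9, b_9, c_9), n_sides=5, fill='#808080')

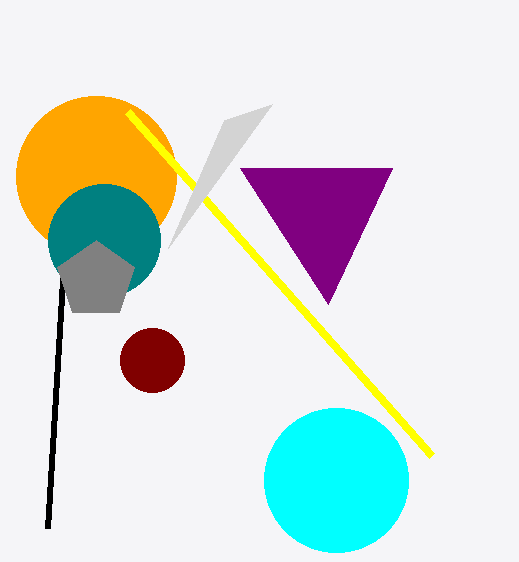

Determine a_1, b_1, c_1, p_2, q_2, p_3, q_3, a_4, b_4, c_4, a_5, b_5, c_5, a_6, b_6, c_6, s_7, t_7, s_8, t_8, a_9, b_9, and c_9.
a_1 = 336; b_1 = 480; c_1 = 72; p_2 = 48; q_2 = 528; p_3 = 328; q_3 = 304; a_4 = 96; b_4 = 176; c_4 = 80; a_5 = 152; b_5 = 360; c_5 = 32; a_6 = 104; b_6 = 240; c_6 = 56; s_7 = 128; t_7 = 112; s_8 = 272; t_8 = 104; a_9 = 96; b_9 = 280; c_9 = 40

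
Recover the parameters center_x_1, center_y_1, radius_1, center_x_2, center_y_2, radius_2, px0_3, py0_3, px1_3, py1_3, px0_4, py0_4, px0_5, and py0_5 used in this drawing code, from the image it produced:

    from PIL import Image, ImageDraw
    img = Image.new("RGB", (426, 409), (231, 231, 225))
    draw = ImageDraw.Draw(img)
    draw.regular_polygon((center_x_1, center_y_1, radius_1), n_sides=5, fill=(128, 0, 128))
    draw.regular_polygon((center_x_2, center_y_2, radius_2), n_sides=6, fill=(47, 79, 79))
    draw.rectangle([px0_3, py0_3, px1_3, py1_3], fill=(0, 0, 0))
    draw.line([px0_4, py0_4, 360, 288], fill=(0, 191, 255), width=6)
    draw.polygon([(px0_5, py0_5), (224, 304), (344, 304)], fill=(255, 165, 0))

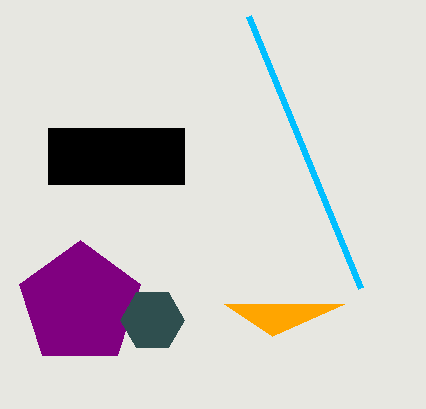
center_x_1 = 80; center_y_1 = 304; radius_1 = 64; center_x_2 = 152; center_y_2 = 320; radius_2 = 32; px0_3 = 48; py0_3 = 128; px1_3 = 184; py1_3 = 184; px0_4 = 248; py0_4 = 16; px0_5 = 272; py0_5 = 336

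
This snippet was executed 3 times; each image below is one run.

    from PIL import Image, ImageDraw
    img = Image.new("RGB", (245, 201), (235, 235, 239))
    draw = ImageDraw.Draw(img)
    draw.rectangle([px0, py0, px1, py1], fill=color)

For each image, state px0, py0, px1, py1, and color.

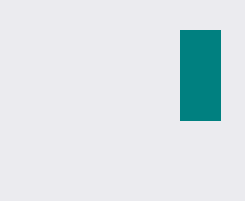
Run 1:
px0 = 180
py0 = 30
px1 = 220
py1 = 120
color = 'teal'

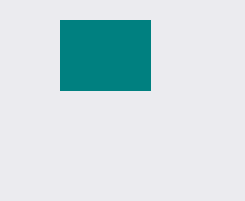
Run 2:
px0 = 60, py0 = 20, px1 = 150, py1 = 90, color = 'teal'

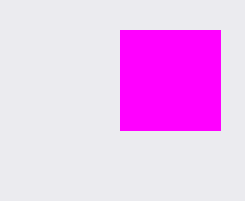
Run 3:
px0 = 120; py0 = 30; px1 = 220; py1 = 130; color = 'magenta'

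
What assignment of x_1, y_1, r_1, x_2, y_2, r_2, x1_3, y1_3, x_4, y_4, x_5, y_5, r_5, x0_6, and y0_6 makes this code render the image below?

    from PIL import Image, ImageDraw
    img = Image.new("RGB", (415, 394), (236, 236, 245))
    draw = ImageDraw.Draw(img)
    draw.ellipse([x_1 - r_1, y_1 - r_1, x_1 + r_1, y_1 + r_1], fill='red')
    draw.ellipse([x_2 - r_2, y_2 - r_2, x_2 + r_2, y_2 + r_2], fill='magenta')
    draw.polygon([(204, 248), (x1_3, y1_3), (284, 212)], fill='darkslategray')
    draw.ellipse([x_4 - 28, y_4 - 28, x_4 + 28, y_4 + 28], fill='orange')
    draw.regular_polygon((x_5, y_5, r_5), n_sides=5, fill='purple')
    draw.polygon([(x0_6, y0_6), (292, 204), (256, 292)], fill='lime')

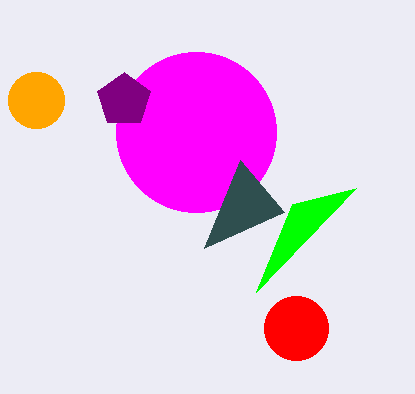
x_1 = 296, y_1 = 328, r_1 = 32, x_2 = 196, y_2 = 132, r_2 = 80, x1_3 = 240, y1_3 = 160, x_4 = 36, y_4 = 100, x_5 = 124, y_5 = 100, r_5 = 28, x0_6 = 356, y0_6 = 188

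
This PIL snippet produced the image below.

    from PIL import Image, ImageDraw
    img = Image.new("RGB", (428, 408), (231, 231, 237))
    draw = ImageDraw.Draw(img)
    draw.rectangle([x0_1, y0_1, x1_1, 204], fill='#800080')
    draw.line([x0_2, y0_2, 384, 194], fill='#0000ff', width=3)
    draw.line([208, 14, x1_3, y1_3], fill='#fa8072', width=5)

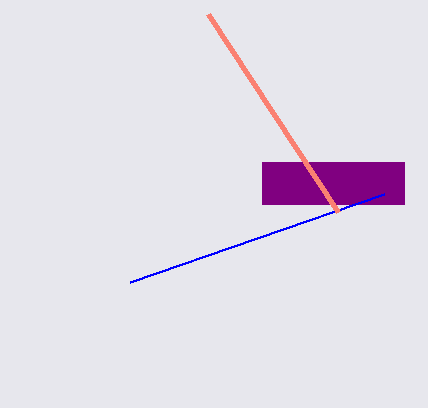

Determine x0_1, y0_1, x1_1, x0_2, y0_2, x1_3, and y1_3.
x0_1 = 262
y0_1 = 162
x1_1 = 404
x0_2 = 130
y0_2 = 282
x1_3 = 338
y1_3 = 212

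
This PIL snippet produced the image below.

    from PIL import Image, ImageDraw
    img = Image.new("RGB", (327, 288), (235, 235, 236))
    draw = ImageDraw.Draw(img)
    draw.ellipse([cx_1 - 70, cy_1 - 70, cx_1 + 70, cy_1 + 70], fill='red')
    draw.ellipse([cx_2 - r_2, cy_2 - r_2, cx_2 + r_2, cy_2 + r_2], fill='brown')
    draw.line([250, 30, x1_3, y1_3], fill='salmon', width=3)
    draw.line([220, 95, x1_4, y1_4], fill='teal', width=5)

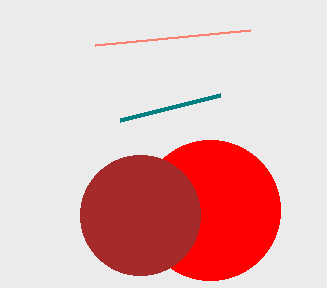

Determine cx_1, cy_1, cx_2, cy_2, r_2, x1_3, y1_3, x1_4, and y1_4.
cx_1 = 210, cy_1 = 210, cx_2 = 140, cy_2 = 215, r_2 = 60, x1_3 = 95, y1_3 = 45, x1_4 = 120, y1_4 = 120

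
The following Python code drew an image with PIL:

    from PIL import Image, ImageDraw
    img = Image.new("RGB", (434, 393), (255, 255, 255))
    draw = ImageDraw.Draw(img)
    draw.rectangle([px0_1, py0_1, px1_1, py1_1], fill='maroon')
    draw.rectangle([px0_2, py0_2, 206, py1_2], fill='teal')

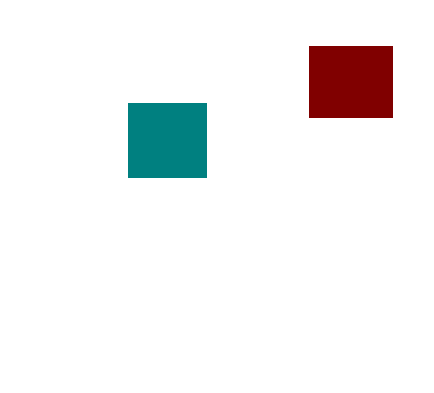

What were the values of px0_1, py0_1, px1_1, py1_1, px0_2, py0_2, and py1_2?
px0_1 = 309; py0_1 = 46; px1_1 = 392; py1_1 = 117; px0_2 = 128; py0_2 = 103; py1_2 = 177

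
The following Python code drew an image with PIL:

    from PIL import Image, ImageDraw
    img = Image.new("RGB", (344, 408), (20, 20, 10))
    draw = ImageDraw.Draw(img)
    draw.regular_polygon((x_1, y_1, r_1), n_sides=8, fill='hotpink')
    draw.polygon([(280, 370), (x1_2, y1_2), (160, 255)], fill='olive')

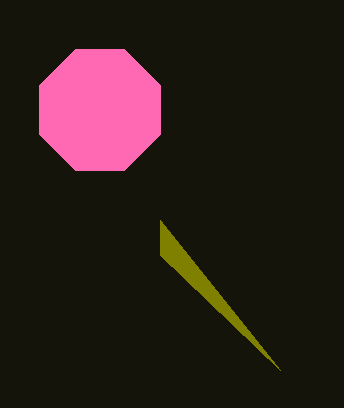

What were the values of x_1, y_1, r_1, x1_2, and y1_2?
x_1 = 100; y_1 = 110; r_1 = 65; x1_2 = 160; y1_2 = 220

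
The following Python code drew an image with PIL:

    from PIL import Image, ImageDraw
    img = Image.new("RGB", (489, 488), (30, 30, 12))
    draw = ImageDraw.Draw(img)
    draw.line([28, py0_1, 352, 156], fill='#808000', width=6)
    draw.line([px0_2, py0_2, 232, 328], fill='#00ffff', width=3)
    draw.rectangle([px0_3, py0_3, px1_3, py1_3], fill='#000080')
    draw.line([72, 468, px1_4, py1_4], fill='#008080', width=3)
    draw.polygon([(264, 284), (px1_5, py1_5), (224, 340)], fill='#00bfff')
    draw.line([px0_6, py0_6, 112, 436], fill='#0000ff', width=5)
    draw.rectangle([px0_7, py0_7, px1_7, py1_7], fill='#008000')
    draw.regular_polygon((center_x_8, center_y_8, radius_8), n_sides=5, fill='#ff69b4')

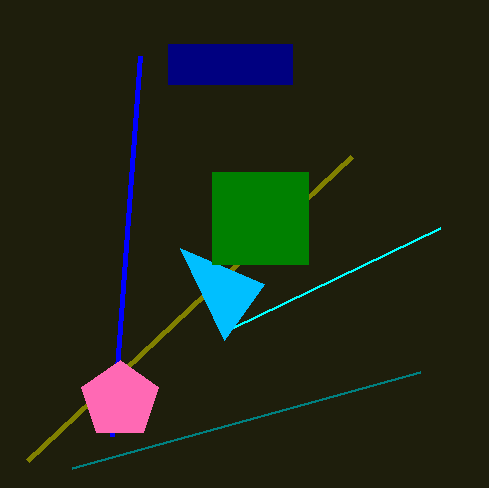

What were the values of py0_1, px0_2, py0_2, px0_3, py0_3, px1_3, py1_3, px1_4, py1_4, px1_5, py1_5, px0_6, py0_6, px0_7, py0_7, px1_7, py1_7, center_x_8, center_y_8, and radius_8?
py0_1 = 460, px0_2 = 440, py0_2 = 228, px0_3 = 168, py0_3 = 44, px1_3 = 292, py1_3 = 84, px1_4 = 420, py1_4 = 372, px1_5 = 180, py1_5 = 248, px0_6 = 140, py0_6 = 56, px0_7 = 212, py0_7 = 172, px1_7 = 308, py1_7 = 264, center_x_8 = 120, center_y_8 = 400, radius_8 = 40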